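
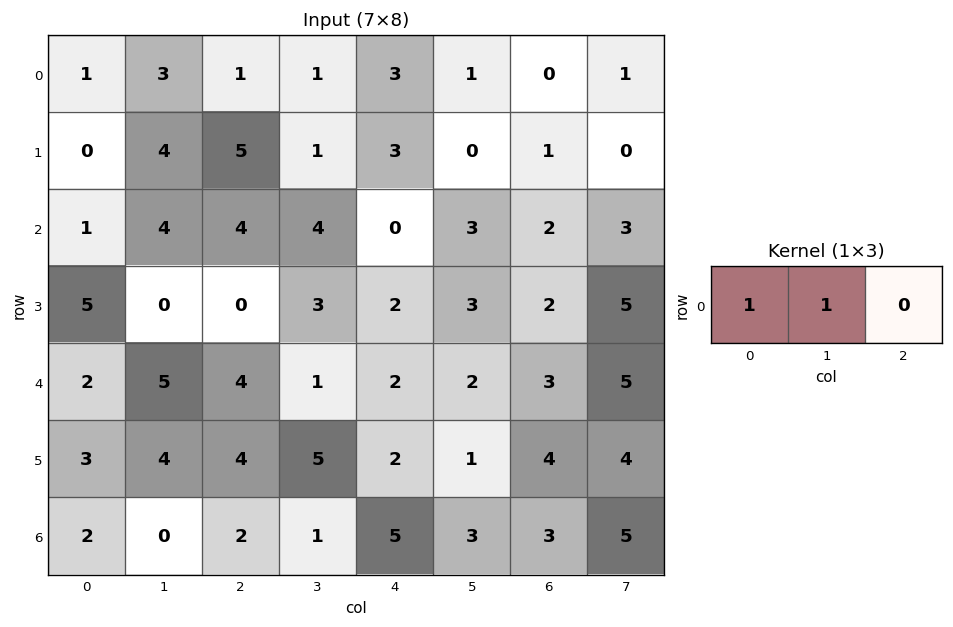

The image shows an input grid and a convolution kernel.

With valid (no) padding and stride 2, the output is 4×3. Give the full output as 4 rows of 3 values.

Output[0,0]: The receptive field on the input at this output position is [1 3 1]. Elementwise product with the kernel and sum: 1·1 + 3·1.
Output[0,1]: The receptive field on the input at this output position is [1 1 3]. Elementwise product with the kernel and sum: 1·1 + 1·1.

4 2 4
5 8 3
7 5 4
2 3 8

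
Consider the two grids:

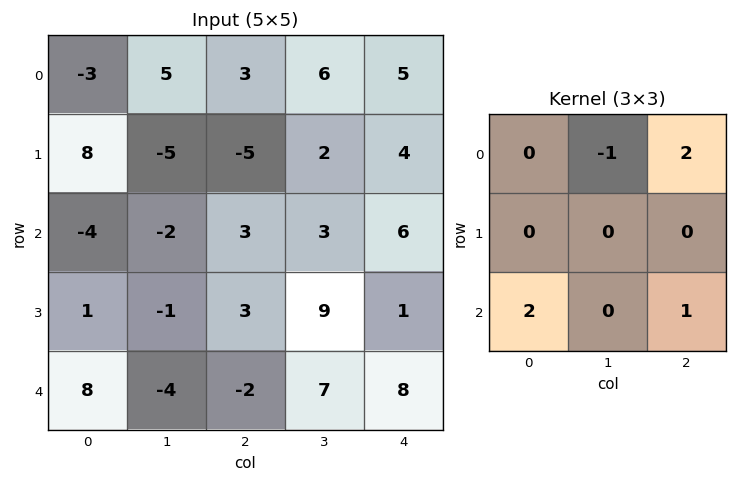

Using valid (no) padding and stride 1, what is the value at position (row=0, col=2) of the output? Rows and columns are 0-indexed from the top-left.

16

The receptive field on the input at this output position is [3 6 5 / -5 2 4 / 3 3 6]. Elementwise product with the kernel and sum: 6·-1 + 5·2 + 3·2 + 6·1.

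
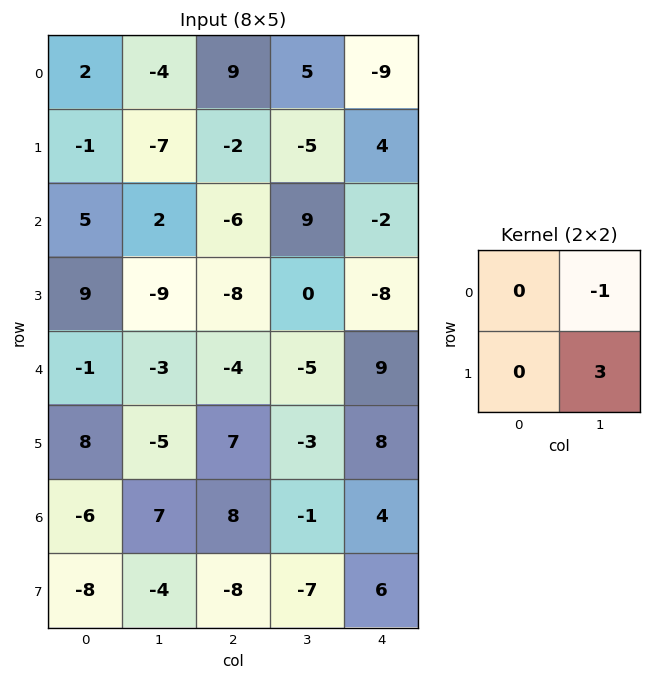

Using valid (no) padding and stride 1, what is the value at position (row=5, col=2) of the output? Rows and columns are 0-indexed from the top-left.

0

The receptive field on the input at this output position is [7 -3 / 8 -1]. Elementwise product with the kernel and sum: -3·-1 + -1·3.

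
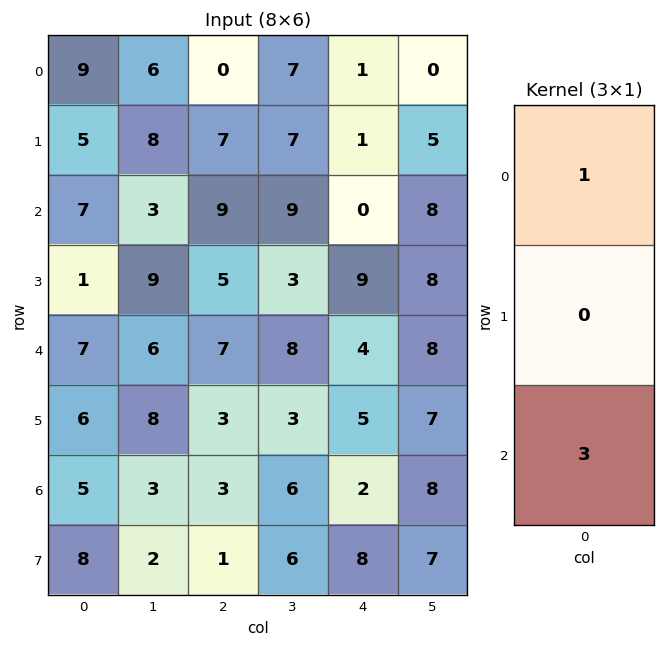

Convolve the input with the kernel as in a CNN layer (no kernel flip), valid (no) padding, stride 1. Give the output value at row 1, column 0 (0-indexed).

8

The receptive field on the input at this output position is [5 / 7 / 1]. Elementwise product with the kernel and sum: 5·1 + 1·3.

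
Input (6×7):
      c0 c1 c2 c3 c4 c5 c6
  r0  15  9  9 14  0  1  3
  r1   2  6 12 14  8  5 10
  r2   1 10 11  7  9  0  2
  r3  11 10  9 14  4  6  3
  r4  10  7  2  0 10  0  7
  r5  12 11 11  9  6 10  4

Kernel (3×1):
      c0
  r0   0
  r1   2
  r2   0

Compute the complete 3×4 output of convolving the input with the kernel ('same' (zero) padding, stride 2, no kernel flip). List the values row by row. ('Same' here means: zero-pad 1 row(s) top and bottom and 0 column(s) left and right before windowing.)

Output[0,0]: The receptive field on the zero-padded input at this output position is [0 / 15 / 2]. Elementwise product with the kernel and sum: 15·2.

30 18 0 6
2 22 18 4
20 4 20 14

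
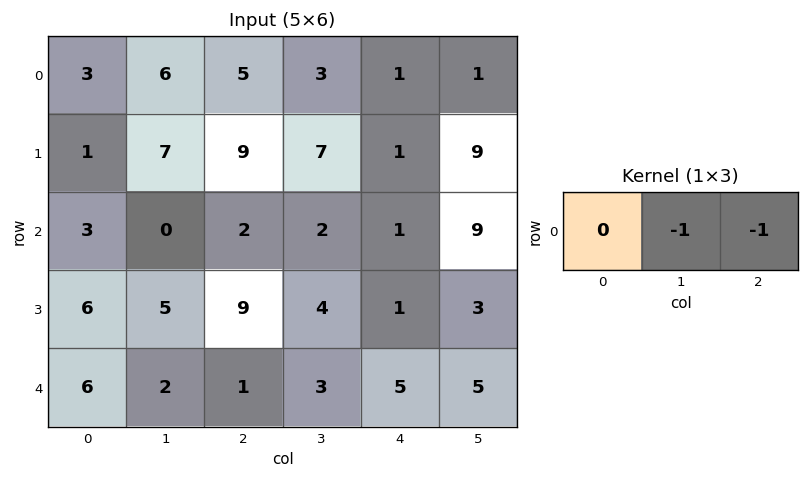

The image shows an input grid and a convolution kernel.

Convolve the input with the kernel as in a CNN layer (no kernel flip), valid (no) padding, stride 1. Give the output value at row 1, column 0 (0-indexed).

-16

The receptive field on the input at this output position is [1 7 9]. Elementwise product with the kernel and sum: 7·-1 + 9·-1.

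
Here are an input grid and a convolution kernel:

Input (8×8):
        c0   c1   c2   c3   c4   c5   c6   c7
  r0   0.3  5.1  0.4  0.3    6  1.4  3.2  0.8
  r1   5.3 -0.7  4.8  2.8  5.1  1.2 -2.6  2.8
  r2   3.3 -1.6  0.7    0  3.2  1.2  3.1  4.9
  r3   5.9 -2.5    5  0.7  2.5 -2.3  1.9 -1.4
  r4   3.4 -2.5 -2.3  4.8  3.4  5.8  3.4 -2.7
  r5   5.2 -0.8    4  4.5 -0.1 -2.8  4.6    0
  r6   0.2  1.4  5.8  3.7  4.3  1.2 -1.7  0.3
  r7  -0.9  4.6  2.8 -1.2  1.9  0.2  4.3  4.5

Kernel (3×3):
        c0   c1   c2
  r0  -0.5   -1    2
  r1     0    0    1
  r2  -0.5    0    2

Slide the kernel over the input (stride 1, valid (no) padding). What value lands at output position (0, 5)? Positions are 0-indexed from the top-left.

The receptive field on the input at this output position is [1.4 3.2 0.8 / 1.2 -2.6 2.8 / 1.2 3.1 4.9]. Elementwise product with the kernel and sum: 1.4·-0.5 + 3.2·-1 + 0.8·2 + 2.8·1 + 1.2·-0.5 + 4.9·2.

9.7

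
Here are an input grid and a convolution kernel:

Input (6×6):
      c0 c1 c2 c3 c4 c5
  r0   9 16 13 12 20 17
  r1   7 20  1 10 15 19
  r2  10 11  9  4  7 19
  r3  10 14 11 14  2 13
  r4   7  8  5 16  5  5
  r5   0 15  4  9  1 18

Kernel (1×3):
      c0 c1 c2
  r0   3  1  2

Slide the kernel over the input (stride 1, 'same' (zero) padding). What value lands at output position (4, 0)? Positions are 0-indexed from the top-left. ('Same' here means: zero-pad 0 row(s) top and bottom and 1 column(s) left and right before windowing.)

23

The receptive field on the zero-padded input at this output position is [0 7 8]. Elementwise product with the kernel and sum: 0·3 + 7·1 + 8·2.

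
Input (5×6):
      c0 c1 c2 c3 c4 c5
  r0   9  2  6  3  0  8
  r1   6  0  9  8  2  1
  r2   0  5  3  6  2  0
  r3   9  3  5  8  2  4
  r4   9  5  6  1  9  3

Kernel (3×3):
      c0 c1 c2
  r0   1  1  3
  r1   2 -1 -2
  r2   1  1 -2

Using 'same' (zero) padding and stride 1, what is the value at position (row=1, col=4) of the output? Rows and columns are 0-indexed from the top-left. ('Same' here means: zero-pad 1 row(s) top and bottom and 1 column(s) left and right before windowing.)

47

The receptive field on the zero-padded input at this output position is [3 0 8 / 8 2 1 / 6 2 0]. Elementwise product with the kernel and sum: 3·1 + 0·1 + 8·3 + 8·2 + 2·-1 + 1·-2 + 6·1 + 2·1 + 0·-2.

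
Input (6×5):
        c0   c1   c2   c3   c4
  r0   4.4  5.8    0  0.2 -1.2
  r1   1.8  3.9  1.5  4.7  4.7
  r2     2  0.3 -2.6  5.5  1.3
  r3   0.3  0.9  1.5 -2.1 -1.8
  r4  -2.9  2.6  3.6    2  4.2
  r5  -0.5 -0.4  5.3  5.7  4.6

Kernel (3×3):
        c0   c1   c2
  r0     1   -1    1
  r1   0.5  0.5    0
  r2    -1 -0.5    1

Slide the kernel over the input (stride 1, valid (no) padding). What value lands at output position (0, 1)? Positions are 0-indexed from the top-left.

15.2

The receptive field on the input at this output position is [5.8 0 0.2 / 3.9 1.5 4.7 / 0.3 -2.6 5.5]. Elementwise product with the kernel and sum: 5.8·1 + 0·-1 + 0.2·1 + 3.9·0.5 + 1.5·0.5 + 0.3·-1 + -2.6·-0.5 + 5.5·1.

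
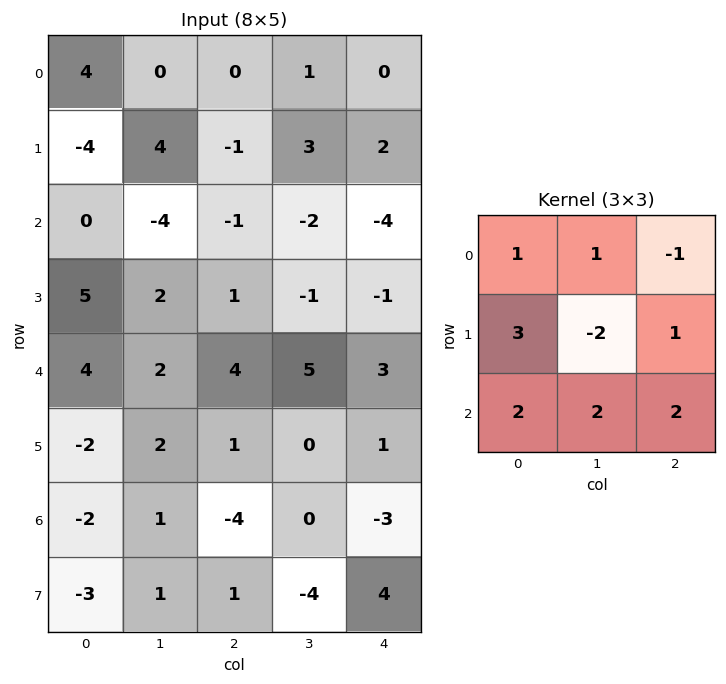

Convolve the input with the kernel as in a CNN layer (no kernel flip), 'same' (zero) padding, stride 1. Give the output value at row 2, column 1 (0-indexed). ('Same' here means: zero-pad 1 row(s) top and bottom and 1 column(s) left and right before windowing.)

The receptive field on the zero-padded input at this output position is [-4 4 -1 / 0 -4 -1 / 5 2 1]. Elementwise product with the kernel and sum: -4·1 + 4·1 + -1·-1 + 0·3 + -4·-2 + -1·1 + 5·2 + 2·2 + 1·2.

24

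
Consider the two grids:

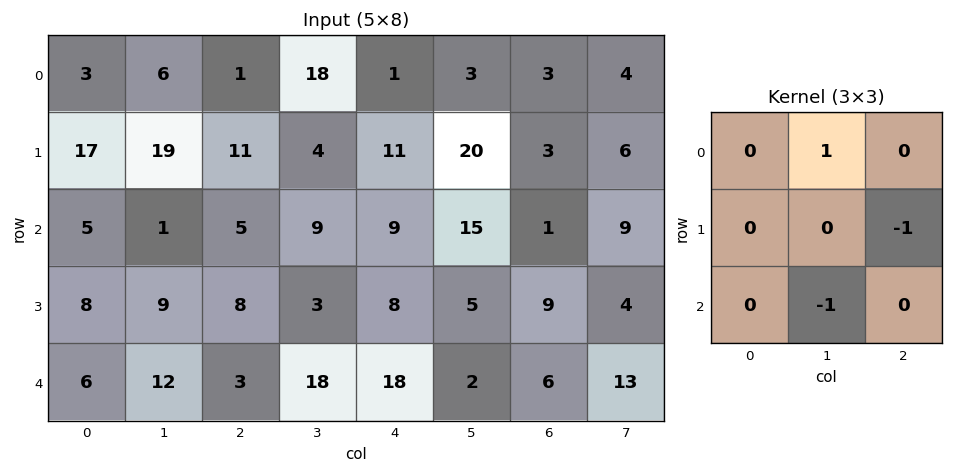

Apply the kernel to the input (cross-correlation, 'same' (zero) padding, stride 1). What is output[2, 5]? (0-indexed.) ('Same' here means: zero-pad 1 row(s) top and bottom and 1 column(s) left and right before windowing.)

14

The receptive field on the zero-padded input at this output position is [11 20 3 / 9 15 1 / 8 5 9]. Elementwise product with the kernel and sum: 20·1 + 1·-1 + 5·-1.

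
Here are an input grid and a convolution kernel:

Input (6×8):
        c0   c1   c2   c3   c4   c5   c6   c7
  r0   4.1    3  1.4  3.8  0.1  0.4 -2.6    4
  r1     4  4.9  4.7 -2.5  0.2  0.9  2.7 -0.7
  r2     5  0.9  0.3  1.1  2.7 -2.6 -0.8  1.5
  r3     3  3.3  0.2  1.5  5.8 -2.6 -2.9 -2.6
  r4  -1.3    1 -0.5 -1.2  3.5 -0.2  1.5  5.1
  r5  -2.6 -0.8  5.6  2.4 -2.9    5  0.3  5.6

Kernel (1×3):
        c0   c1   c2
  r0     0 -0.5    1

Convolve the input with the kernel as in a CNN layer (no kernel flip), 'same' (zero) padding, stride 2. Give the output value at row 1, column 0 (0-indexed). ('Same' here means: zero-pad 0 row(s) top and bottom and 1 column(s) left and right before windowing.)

The receptive field on the zero-padded input at this output position is [0 5 0.9]. Elementwise product with the kernel and sum: 5·-0.5 + 0.9·1.

-1.6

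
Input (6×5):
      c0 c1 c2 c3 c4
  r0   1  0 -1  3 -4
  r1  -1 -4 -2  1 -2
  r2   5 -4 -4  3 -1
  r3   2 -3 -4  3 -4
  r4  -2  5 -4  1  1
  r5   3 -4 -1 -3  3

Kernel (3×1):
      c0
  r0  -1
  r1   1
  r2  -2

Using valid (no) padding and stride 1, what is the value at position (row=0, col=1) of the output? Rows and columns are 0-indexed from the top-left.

4

The receptive field on the input at this output position is [0 / -4 / -4]. Elementwise product with the kernel and sum: 0·-1 + -4·1 + -4·-2.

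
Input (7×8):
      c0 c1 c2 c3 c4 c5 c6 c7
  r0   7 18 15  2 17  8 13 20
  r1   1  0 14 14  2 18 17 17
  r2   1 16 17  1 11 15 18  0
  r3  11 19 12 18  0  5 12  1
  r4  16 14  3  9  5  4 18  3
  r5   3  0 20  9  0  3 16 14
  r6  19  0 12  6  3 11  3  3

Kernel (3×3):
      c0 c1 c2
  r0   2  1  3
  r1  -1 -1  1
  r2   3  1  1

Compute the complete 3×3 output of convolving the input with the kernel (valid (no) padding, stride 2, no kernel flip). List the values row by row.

Output[0,0]: The receptive field on the input at this output position is [7 18 15 / 1 0 14 / 1 16 17]. Elementwise product with the kernel and sum: 7·2 + 18·1 + 15·3 + 1·-1 + 0·-1 + 14·1 + 1·3 + 16·1 + 17·1.
Output[0,1]: The receptive field on the input at this output position is [15 2 17 / 14 14 2 / 17 1 11]. Elementwise product with the kernel and sum: 15·2 + 2·1 + 17·3 + 14·-1 + 14·-1 + 2·1 + 17·3 + 1·1 + 11·1.

126 120 144
116 61 135
141 46 104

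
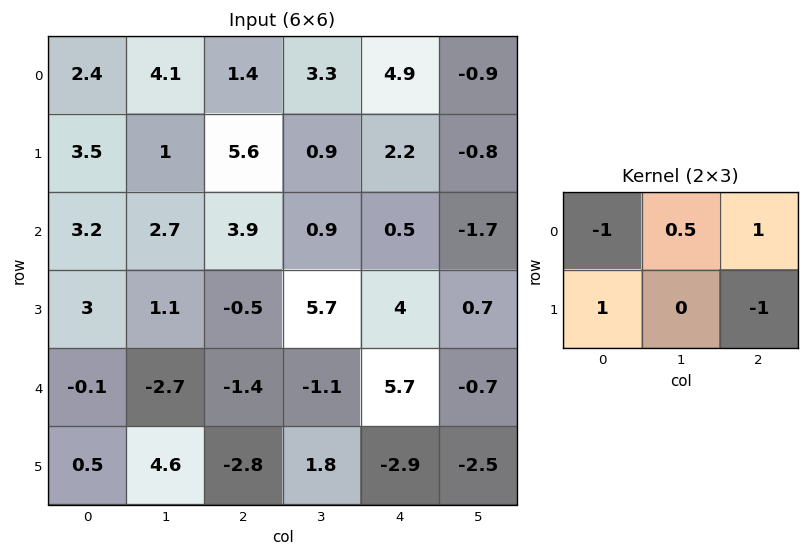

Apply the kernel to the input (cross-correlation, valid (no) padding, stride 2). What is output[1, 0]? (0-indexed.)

5.55

The receptive field on the input at this output position is [3.2 2.7 3.9 / 3 1.1 -0.5]. Elementwise product with the kernel and sum: 3.2·-1 + 2.7·0.5 + 3.9·1 + 3·1 + -0.5·-1.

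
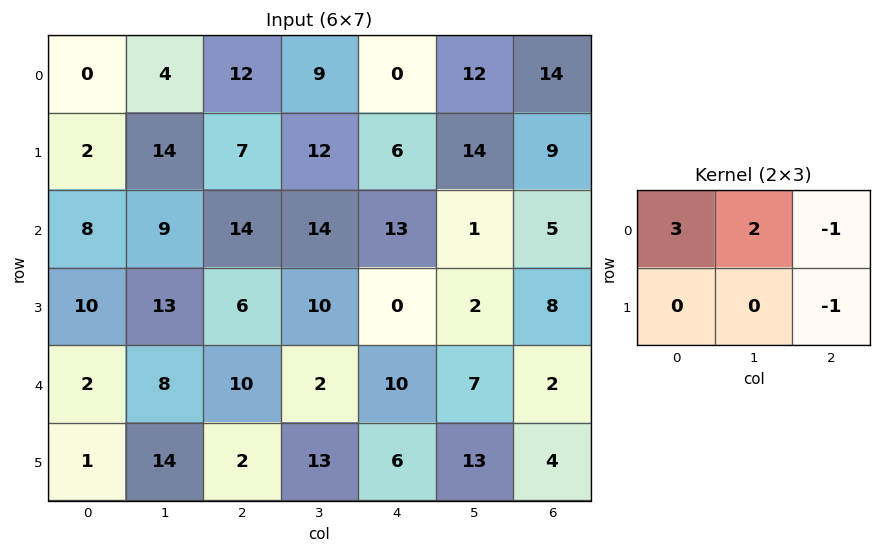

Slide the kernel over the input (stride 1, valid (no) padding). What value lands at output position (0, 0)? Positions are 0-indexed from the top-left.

-11

The receptive field on the input at this output position is [0 4 12 / 2 14 7]. Elementwise product with the kernel and sum: 0·3 + 4·2 + 12·-1 + 7·-1.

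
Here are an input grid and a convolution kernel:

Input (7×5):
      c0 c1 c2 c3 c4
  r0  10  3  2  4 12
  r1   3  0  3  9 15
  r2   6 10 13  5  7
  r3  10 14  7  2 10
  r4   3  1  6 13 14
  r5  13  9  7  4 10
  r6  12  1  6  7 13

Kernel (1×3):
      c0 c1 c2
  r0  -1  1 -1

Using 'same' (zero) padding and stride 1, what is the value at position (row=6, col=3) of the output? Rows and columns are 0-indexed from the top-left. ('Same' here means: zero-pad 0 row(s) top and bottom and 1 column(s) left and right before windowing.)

The receptive field on the zero-padded input at this output position is [6 7 13]. Elementwise product with the kernel and sum: 6·-1 + 7·1 + 13·-1.

-12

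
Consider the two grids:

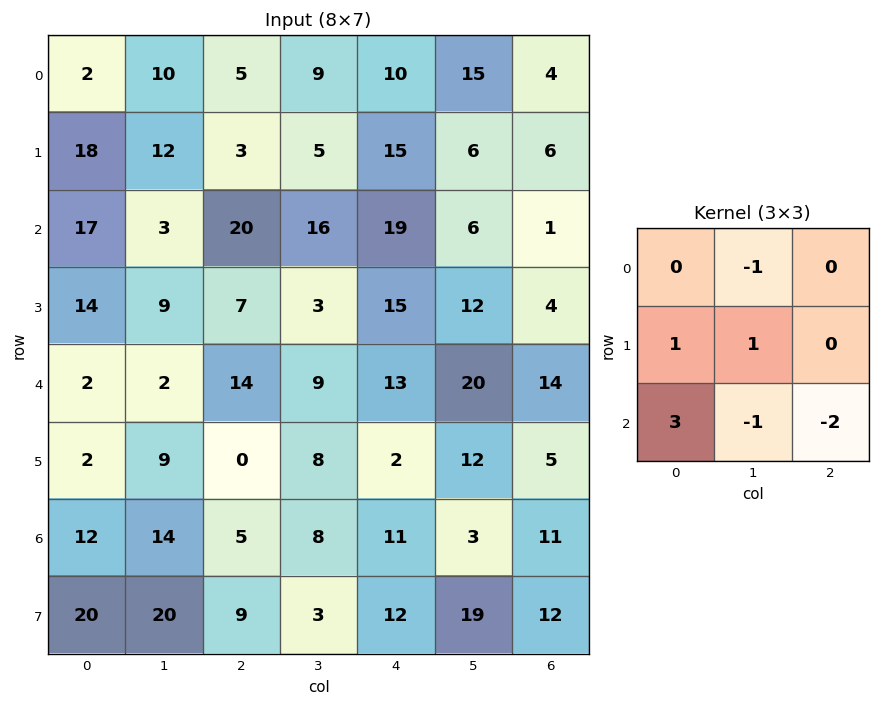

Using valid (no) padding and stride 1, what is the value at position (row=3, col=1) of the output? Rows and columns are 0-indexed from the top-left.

The receptive field on the input at this output position is [9 7 3 / 2 14 9 / 9 0 8]. Elementwise product with the kernel and sum: 7·-1 + 2·1 + 14·1 + 9·3 + 0·-1 + 8·-2.

20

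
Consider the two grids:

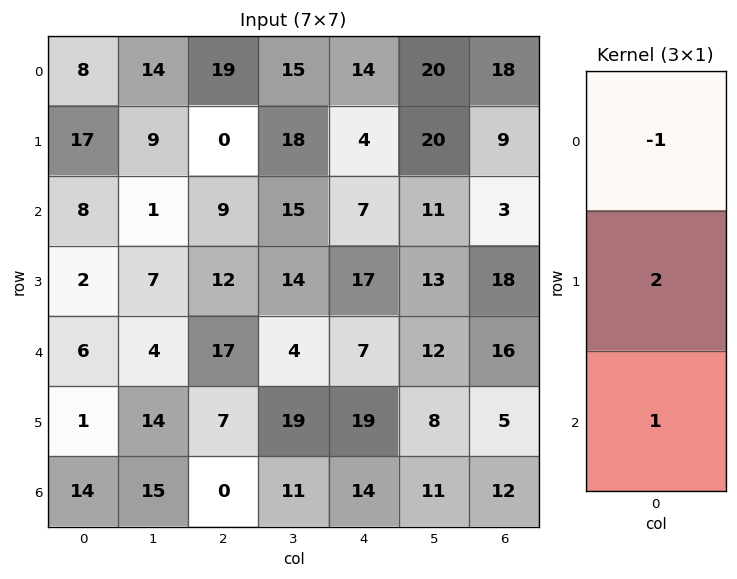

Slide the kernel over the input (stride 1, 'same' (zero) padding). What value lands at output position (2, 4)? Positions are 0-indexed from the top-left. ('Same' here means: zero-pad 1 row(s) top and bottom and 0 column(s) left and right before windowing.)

27

The receptive field on the zero-padded input at this output position is [4 / 7 / 17]. Elementwise product with the kernel and sum: 4·-1 + 7·2 + 17·1.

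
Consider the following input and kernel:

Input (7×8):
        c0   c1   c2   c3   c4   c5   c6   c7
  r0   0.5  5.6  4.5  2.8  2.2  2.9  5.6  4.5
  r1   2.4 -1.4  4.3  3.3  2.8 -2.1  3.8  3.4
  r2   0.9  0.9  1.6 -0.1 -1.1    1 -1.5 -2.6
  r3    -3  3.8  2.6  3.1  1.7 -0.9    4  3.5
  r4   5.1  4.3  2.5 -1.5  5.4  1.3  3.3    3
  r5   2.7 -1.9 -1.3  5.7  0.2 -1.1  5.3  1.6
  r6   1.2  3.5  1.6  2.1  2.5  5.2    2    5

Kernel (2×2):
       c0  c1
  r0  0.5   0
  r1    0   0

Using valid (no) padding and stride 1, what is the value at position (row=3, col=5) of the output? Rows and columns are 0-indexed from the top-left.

-0.45

The receptive field on the input at this output position is [-0.9 4 / 1.3 3.3]. Elementwise product with the kernel and sum: -0.9·0.5.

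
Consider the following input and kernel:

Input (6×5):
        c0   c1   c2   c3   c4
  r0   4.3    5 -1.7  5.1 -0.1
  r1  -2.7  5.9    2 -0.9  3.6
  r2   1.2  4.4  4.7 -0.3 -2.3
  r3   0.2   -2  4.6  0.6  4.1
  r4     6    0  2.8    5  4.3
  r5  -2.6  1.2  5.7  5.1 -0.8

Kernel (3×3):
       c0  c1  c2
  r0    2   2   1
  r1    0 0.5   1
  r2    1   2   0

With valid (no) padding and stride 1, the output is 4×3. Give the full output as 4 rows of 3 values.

Output[0,0]: The receptive field on the input at this output position is [4.3 5 -1.7 / -2.7 5.9 2 / 1.2 4.4 4.7]. Elementwise product with the kernel and sum: 4.3·2 + 5·2 + -1.7·1 + 5.9·0.5 + 2·1 + 1.2·1 + 4.4·2.

31.85 25.6 13.95
11.5 24.15 9.15
25.5 26.4 23.7
3.6 24.8 37.2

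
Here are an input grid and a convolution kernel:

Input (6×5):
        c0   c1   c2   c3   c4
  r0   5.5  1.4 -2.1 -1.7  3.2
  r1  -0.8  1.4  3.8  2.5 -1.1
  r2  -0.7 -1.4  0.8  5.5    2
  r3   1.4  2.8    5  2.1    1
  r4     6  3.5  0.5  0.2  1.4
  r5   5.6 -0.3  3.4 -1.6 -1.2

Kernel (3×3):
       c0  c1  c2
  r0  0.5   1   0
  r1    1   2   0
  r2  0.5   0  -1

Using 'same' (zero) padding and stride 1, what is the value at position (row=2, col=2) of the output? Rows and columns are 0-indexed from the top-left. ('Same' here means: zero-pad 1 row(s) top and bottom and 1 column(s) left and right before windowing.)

The receptive field on the zero-padded input at this output position is [1.4 3.8 2.5 / -1.4 0.8 5.5 / 2.8 5 2.1]. Elementwise product with the kernel and sum: 1.4·0.5 + 3.8·1 + -1.4·1 + 0.8·2 + 2.8·0.5 + 2.1·-1.

4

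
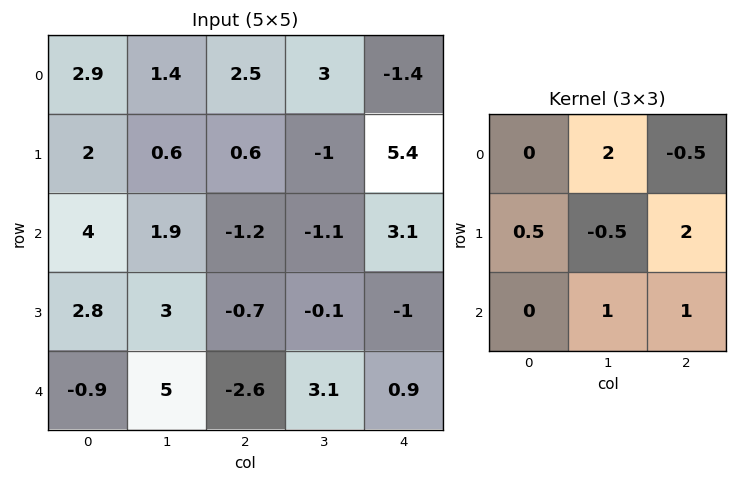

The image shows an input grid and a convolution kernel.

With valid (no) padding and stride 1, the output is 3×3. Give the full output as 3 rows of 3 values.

4.15 -0.8 20.3
1.85 0.25 0.35
5.3 0.3 -2.05

Output[0,0]: The receptive field on the input at this output position is [2.9 1.4 2.5 / 2 0.6 0.6 / 4 1.9 -1.2]. Elementwise product with the kernel and sum: 1.4·2 + 2.5·-0.5 + 2·0.5 + 0.6·-0.5 + 0.6·2 + 1.9·1 + -1.2·1.
Output[0,1]: The receptive field on the input at this output position is [1.4 2.5 3 / 0.6 0.6 -1 / 1.9 -1.2 -1.1]. Elementwise product with the kernel and sum: 2.5·2 + 3·-0.5 + 0.6·0.5 + 0.6·-0.5 + -1·2 + -1.2·1 + -1.1·1.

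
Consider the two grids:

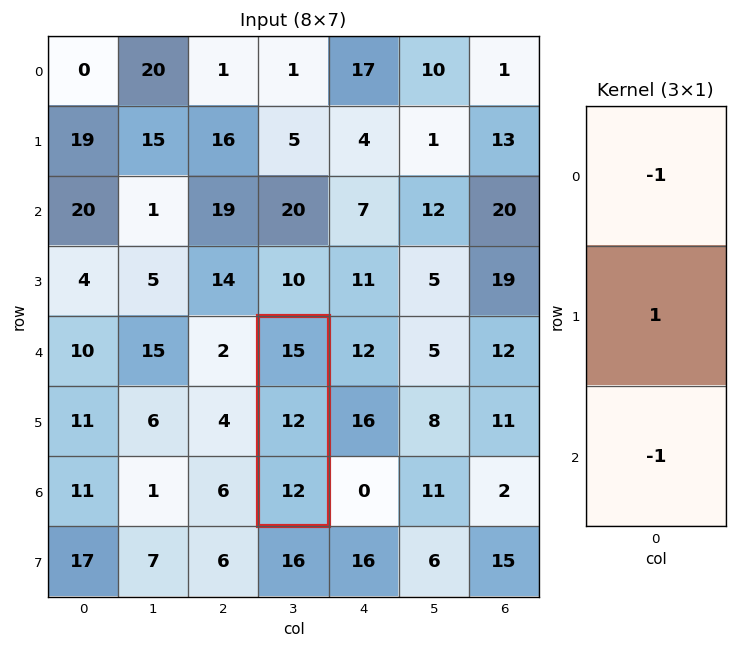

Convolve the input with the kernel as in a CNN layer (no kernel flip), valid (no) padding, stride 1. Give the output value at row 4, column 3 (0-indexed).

The receptive field on the input at this output position is [15 / 12 / 12]. Elementwise product with the kernel and sum: 15·-1 + 12·1 + 12·-1.

-15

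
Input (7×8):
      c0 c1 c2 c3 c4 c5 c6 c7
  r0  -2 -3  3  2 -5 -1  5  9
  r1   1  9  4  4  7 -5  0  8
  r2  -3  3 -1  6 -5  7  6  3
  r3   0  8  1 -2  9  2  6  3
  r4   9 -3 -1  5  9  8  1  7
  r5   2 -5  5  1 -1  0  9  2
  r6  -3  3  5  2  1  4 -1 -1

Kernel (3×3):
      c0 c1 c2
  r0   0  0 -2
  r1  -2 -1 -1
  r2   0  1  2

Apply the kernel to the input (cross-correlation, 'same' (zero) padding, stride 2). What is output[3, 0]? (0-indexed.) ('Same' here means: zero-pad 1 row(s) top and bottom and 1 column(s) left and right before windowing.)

The receptive field on the zero-padded input at this output position is [0 2 -5 / 0 -3 3 / 0 0 0]. Elementwise product with the kernel and sum: -5·-2 + 0·-2 + -3·-1 + 3·-1 + 0·1 + 0·2.

10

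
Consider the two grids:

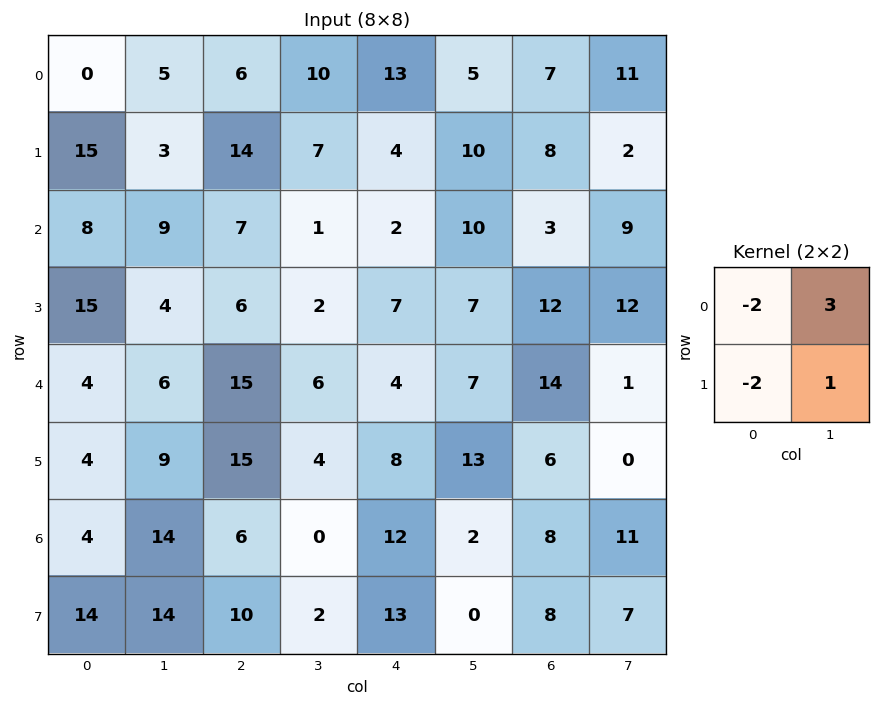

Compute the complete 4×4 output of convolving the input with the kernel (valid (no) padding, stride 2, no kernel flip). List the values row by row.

Output[0,0]: The receptive field on the input at this output position is [0 5 / 15 3]. Elementwise product with the kernel and sum: 0·-2 + 5·3 + 15·-2 + 3·1.
Output[0,1]: The receptive field on the input at this output position is [6 10 / 14 7]. Elementwise product with the kernel and sum: 6·-2 + 10·3 + 14·-2 + 7·1.

-12 -3 -9 5
-15 -21 19 9
11 -38 10 -37
20 -30 -44 8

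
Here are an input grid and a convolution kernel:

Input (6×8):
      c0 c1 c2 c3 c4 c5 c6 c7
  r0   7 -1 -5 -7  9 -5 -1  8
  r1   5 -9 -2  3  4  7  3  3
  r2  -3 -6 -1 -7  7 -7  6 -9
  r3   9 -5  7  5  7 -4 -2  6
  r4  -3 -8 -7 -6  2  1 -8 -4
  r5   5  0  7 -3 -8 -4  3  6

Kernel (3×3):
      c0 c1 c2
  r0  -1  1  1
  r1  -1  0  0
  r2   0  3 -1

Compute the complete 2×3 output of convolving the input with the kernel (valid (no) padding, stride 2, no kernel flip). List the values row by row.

Output[0,0]: The receptive field on the input at this output position is [7 -1 -5 / 5 -9 -2 / -3 -6 -1]. Elementwise product with the kernel and sum: 7·-1 + -1·1 + -5·1 + 5·-1 + -6·3 + -1·-1.

-35 -19 -46
-30 -26 -4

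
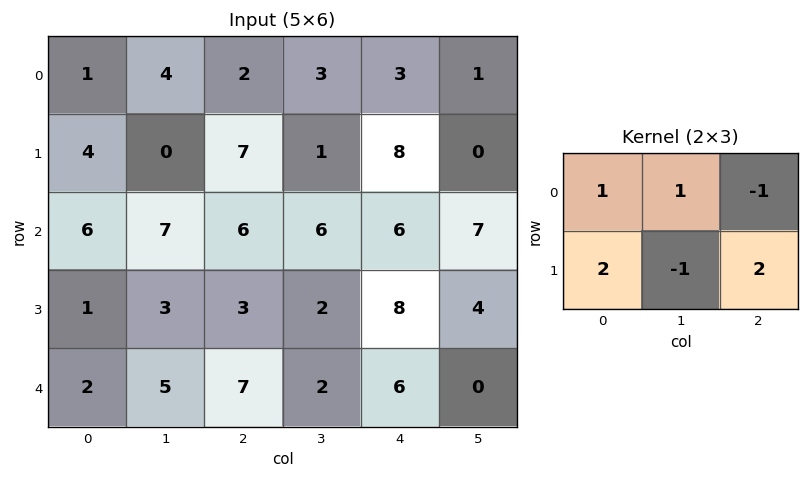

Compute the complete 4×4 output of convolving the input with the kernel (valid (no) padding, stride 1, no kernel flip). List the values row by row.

25 -2 31 -1
14 26 18 29
12 14 26 9
14 11 21 4

Output[0,0]: The receptive field on the input at this output position is [1 4 2 / 4 0 7]. Elementwise product with the kernel and sum: 1·1 + 4·1 + 2·-1 + 4·2 + 0·-1 + 7·2.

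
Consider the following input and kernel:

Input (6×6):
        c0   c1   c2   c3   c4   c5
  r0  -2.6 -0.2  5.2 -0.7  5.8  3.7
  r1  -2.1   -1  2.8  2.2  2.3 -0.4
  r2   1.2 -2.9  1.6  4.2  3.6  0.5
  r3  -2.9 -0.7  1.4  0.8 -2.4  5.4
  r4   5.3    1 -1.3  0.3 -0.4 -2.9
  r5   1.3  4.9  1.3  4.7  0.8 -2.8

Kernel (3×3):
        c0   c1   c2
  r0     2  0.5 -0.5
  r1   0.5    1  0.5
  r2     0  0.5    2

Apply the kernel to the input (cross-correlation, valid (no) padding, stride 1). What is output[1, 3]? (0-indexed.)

21.3

The receptive field on the input at this output position is [2.2 2.3 -0.4 / 4.2 3.6 0.5 / 0.8 -2.4 5.4]. Elementwise product with the kernel and sum: 2.2·2 + 2.3·0.5 + -0.4·-0.5 + 4.2·0.5 + 3.6·1 + 0.5·0.5 + -2.4·0.5 + 5.4·2.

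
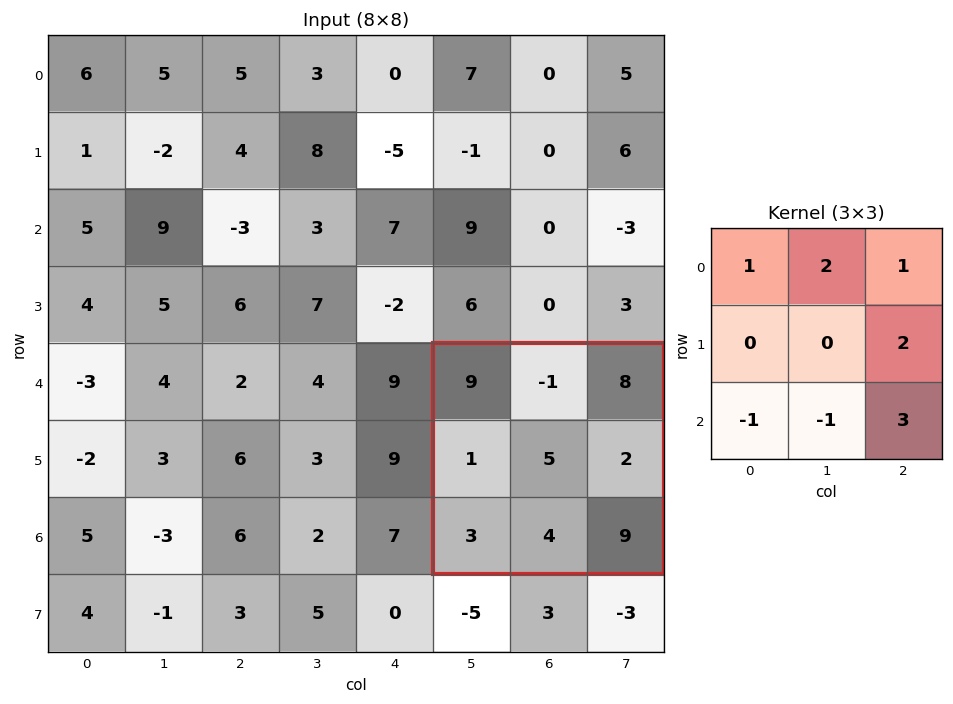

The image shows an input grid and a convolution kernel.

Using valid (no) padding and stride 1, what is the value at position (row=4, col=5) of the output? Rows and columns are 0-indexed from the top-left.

The receptive field on the input at this output position is [9 -1 8 / 1 5 2 / 3 4 9]. Elementwise product with the kernel and sum: 9·1 + -1·2 + 8·1 + 2·2 + 3·-1 + 4·-1 + 9·3.

39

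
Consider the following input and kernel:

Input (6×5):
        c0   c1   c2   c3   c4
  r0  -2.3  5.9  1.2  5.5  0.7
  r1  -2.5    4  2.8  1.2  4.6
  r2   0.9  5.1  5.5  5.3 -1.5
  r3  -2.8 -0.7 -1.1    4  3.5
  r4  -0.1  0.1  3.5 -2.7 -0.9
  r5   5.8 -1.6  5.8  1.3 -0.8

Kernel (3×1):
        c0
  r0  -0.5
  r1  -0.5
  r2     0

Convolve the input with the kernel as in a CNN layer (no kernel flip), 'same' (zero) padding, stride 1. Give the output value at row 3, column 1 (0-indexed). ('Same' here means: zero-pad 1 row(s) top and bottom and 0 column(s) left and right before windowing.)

-2.2

The receptive field on the zero-padded input at this output position is [5.1 / -0.7 / 0.1]. Elementwise product with the kernel and sum: 5.1·-0.5 + -0.7·-0.5.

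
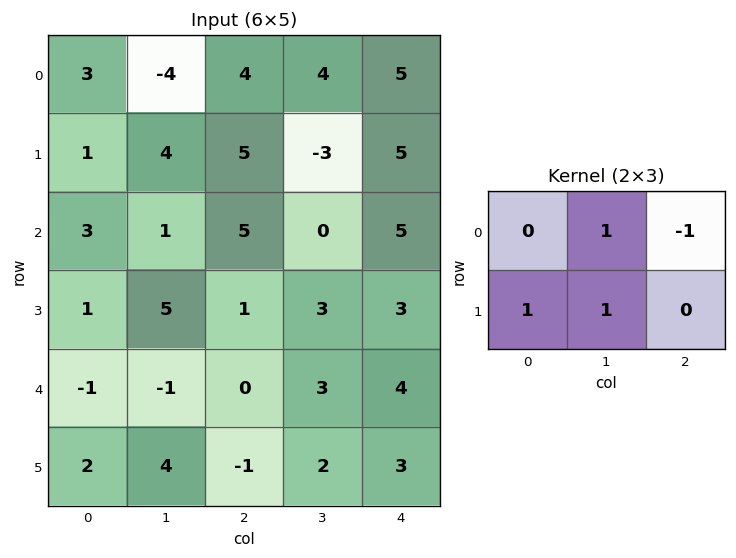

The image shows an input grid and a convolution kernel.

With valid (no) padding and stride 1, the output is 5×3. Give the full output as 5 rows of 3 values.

-3 9 1
3 14 -3
2 11 -1
2 -3 3
5 0 0

Output[0,0]: The receptive field on the input at this output position is [3 -4 4 / 1 4 5]. Elementwise product with the kernel and sum: -4·1 + 4·-1 + 1·1 + 4·1.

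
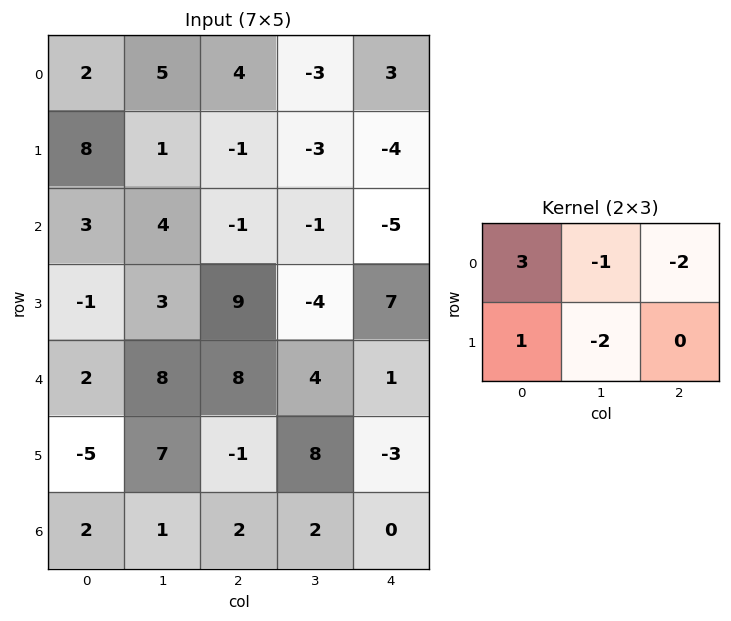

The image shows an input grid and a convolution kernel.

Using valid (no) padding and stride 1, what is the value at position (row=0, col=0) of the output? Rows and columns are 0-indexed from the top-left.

The receptive field on the input at this output position is [2 5 4 / 8 1 -1]. Elementwise product with the kernel and sum: 2·3 + 5·-1 + 4·-2 + 8·1 + 1·-2.

-1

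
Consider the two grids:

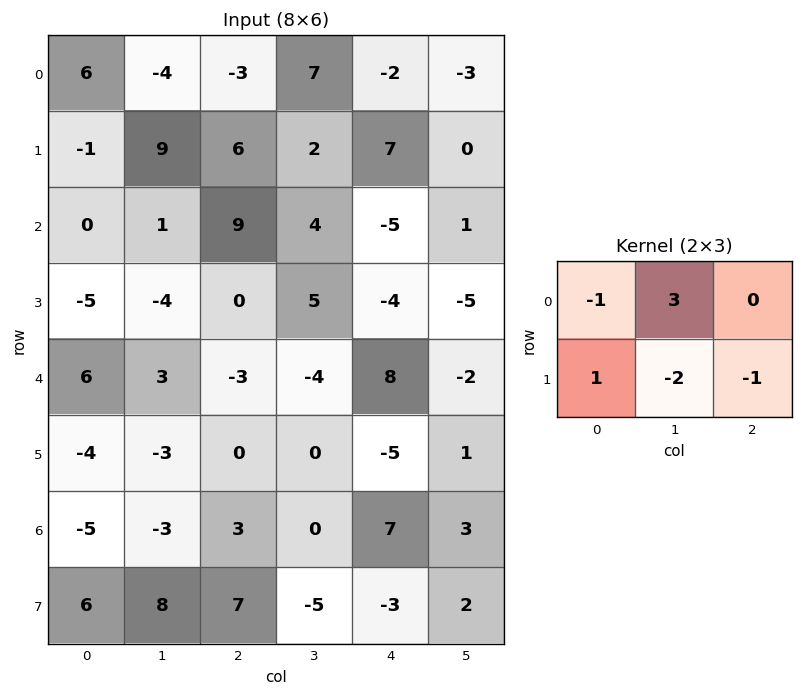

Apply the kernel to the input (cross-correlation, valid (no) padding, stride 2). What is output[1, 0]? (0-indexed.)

6

The receptive field on the input at this output position is [0 1 9 / -5 -4 0]. Elementwise product with the kernel and sum: 0·-1 + 1·3 + -5·1 + -4·-2 + 0·-1.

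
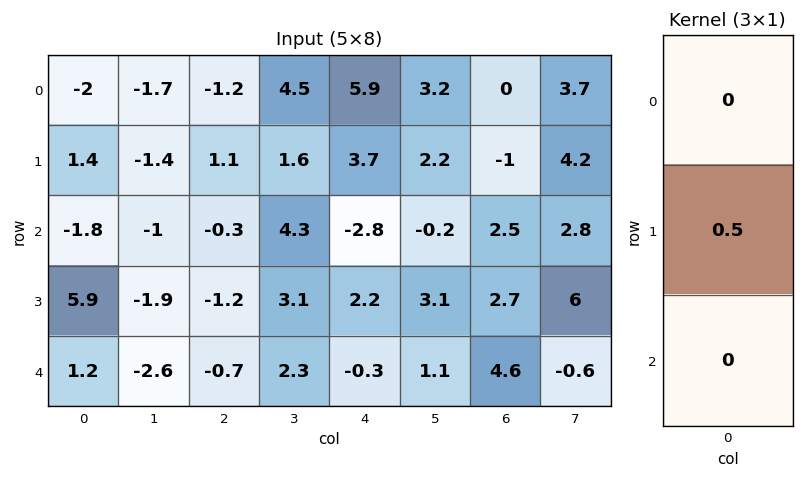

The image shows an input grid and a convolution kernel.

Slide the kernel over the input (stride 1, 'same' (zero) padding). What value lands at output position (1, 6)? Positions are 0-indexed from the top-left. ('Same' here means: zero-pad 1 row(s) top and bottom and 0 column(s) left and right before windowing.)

The receptive field on the zero-padded input at this output position is [0 / -1 / 2.5]. Elementwise product with the kernel and sum: -1·0.5.

-0.5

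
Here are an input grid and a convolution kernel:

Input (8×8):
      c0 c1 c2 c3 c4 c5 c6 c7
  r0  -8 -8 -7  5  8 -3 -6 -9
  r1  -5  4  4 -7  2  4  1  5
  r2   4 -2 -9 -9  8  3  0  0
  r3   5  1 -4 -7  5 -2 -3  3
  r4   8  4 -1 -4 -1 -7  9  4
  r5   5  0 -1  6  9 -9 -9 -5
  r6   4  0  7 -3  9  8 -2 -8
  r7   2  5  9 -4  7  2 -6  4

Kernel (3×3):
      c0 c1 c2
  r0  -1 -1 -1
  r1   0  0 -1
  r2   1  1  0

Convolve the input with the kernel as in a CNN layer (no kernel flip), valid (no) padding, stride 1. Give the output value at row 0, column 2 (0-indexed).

The receptive field on the input at this output position is [-7 5 8 / 4 -7 2 / -9 -9 8]. Elementwise product with the kernel and sum: -7·-1 + 5·-1 + 8·-1 + 2·-1 + -9·1 + -9·1.

-26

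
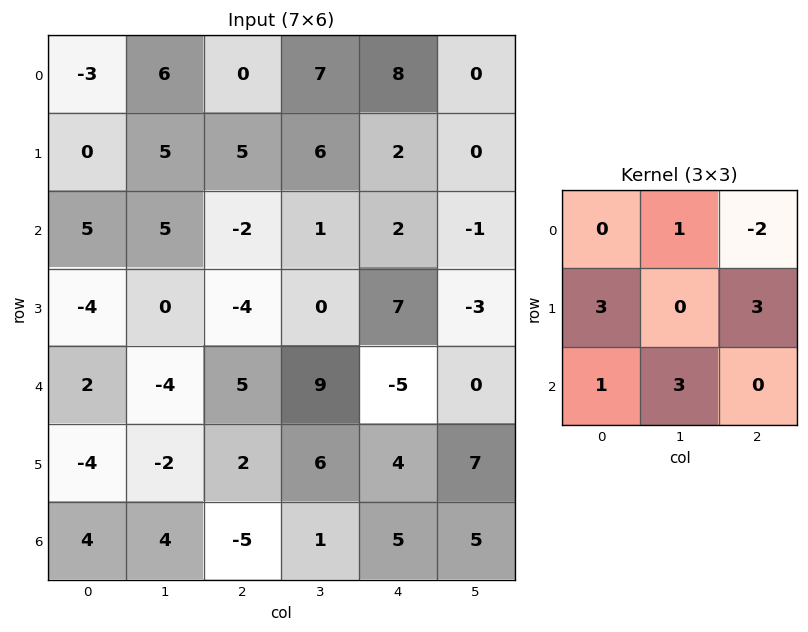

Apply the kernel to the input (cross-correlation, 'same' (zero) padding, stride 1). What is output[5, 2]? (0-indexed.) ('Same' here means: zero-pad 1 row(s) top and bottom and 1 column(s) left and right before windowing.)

The receptive field on the zero-padded input at this output position is [-4 5 9 / -2 2 6 / 4 -5 1]. Elementwise product with the kernel and sum: 5·1 + 9·-2 + -2·3 + 6·3 + 4·1 + -5·3.

-12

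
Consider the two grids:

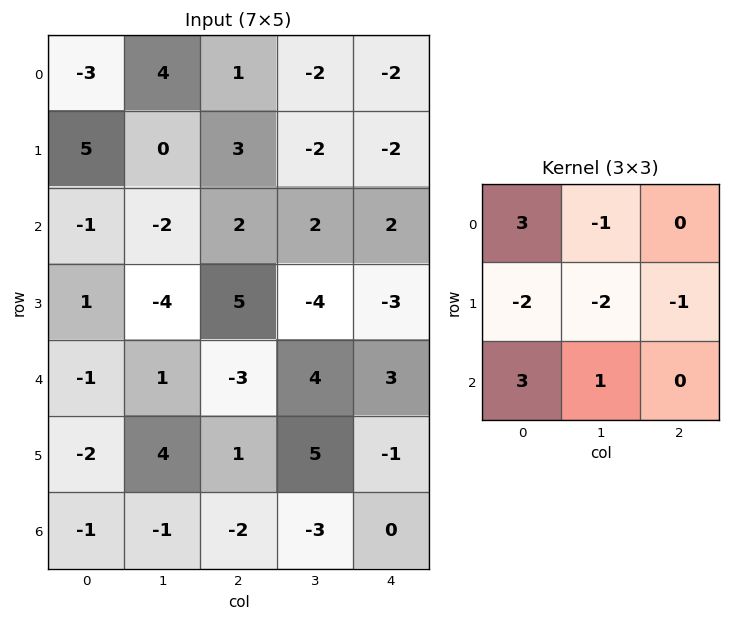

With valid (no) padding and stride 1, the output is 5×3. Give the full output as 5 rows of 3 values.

-31 3 13
18 -12 12
-2 -6 0
8 -4 22
-13 -14 -33

Output[0,0]: The receptive field on the input at this output position is [-3 4 1 / 5 0 3 / -1 -2 2]. Elementwise product with the kernel and sum: -3·3 + 4·-1 + 5·-2 + 0·-2 + 3·-1 + -1·3 + -2·1.
Output[0,1]: The receptive field on the input at this output position is [4 1 -2 / 0 3 -2 / -2 2 2]. Elementwise product with the kernel and sum: 4·3 + 1·-1 + 0·-2 + 3·-2 + -2·-1 + -2·3 + 2·1.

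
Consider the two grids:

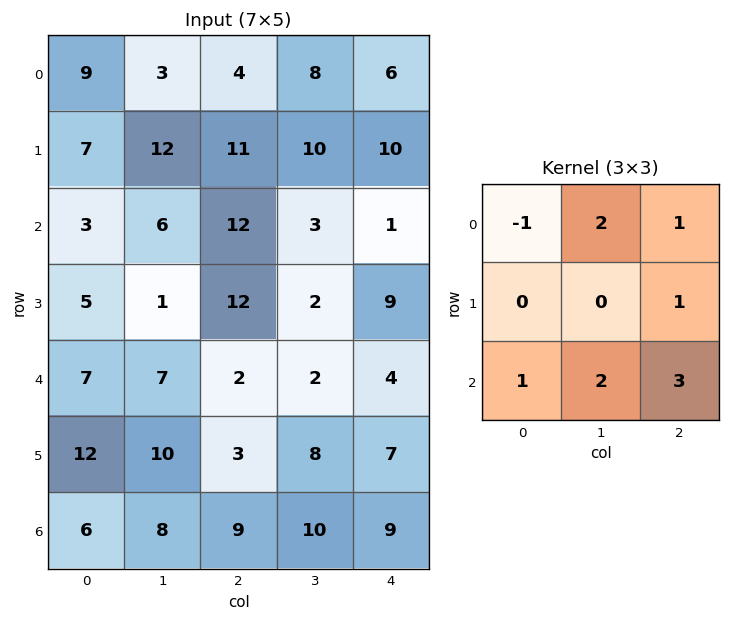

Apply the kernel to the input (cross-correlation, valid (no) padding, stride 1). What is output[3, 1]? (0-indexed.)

67

The receptive field on the input at this output position is [1 12 2 / 7 2 2 / 10 3 8]. Elementwise product with the kernel and sum: 1·-1 + 12·2 + 2·1 + 2·1 + 10·1 + 3·2 + 8·3.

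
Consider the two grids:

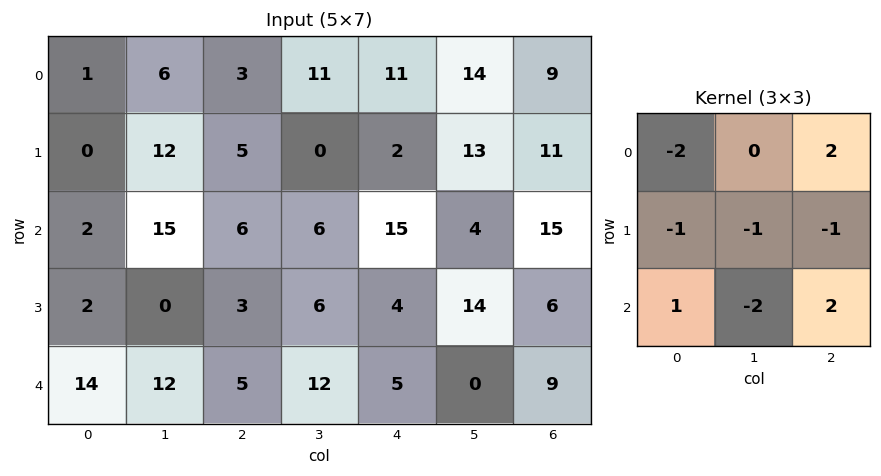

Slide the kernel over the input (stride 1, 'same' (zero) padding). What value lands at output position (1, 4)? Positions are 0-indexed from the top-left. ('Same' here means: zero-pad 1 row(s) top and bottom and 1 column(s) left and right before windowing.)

-25

The receptive field on the zero-padded input at this output position is [11 11 14 / 0 2 13 / 6 15 4]. Elementwise product with the kernel and sum: 11·-2 + 14·2 + 0·-1 + 2·-1 + 13·-1 + 6·1 + 15·-2 + 4·2.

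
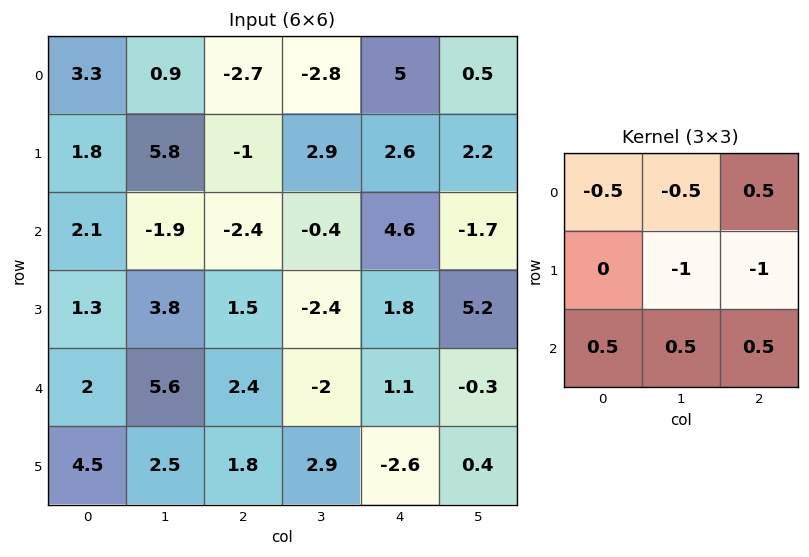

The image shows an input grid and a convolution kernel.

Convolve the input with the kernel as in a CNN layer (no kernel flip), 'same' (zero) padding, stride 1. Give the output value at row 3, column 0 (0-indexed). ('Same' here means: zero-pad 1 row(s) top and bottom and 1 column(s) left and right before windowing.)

-3.3

The receptive field on the zero-padded input at this output position is [0 2.1 -1.9 / 0 1.3 3.8 / 0 2 5.6]. Elementwise product with the kernel and sum: 0·-0.5 + 2.1·-0.5 + -1.9·0.5 + 1.3·-1 + 3.8·-1 + 0·0.5 + 2·0.5 + 5.6·0.5.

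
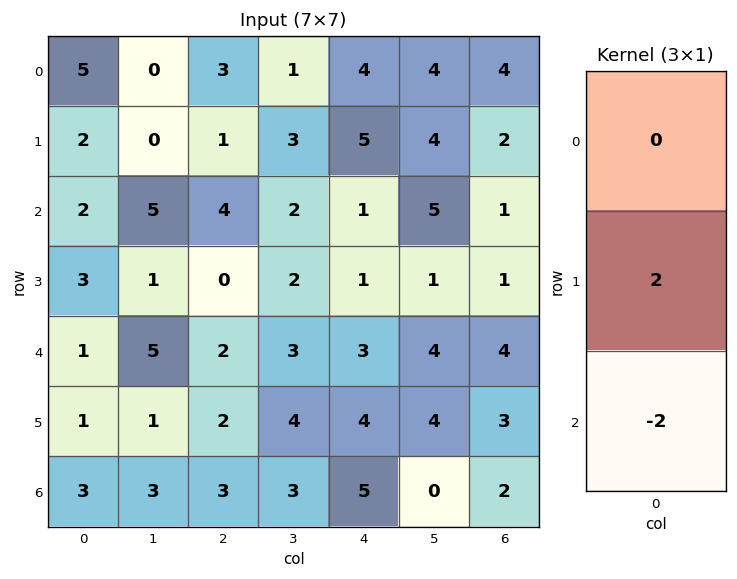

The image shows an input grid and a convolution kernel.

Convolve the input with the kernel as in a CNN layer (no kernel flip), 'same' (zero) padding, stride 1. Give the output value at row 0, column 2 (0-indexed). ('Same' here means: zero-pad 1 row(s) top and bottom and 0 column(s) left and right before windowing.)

The receptive field on the zero-padded input at this output position is [0 / 3 / 1]. Elementwise product with the kernel and sum: 3·2 + 1·-2.

4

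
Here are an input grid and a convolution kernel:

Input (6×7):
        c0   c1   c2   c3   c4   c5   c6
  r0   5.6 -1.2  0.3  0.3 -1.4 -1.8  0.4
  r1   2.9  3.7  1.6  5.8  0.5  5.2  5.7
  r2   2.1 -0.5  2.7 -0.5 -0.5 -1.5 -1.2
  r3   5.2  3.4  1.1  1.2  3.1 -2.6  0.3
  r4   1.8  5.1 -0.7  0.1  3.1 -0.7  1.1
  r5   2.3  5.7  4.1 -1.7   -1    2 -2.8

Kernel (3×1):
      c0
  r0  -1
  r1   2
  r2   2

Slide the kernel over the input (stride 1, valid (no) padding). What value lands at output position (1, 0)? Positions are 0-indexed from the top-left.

11.7

The receptive field on the input at this output position is [2.9 / 2.1 / 5.2]. Elementwise product with the kernel and sum: 2.9·-1 + 2.1·2 + 5.2·2.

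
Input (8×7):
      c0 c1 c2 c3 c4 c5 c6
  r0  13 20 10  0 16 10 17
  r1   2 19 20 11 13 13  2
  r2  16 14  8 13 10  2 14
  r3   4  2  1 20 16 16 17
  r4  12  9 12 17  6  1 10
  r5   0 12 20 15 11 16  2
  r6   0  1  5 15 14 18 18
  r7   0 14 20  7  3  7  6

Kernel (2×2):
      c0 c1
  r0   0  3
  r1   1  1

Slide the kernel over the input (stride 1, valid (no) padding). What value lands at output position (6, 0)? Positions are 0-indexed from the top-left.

The receptive field on the input at this output position is [0 1 / 0 14]. Elementwise product with the kernel and sum: 1·3 + 0·1 + 14·1.

17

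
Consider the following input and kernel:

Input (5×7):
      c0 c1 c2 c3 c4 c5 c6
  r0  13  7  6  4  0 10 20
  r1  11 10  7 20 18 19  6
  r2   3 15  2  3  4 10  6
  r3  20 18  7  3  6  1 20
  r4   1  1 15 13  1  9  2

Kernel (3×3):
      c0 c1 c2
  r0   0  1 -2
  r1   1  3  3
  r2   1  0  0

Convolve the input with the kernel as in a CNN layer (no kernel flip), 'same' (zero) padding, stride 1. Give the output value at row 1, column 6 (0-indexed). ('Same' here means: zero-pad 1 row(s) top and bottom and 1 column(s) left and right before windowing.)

The receptive field on the zero-padded input at this output position is [10 20 0 / 19 6 0 / 10 6 0]. Elementwise product with the kernel and sum: 20·1 + 0·-2 + 19·1 + 6·3 + 0·3 + 10·1.

67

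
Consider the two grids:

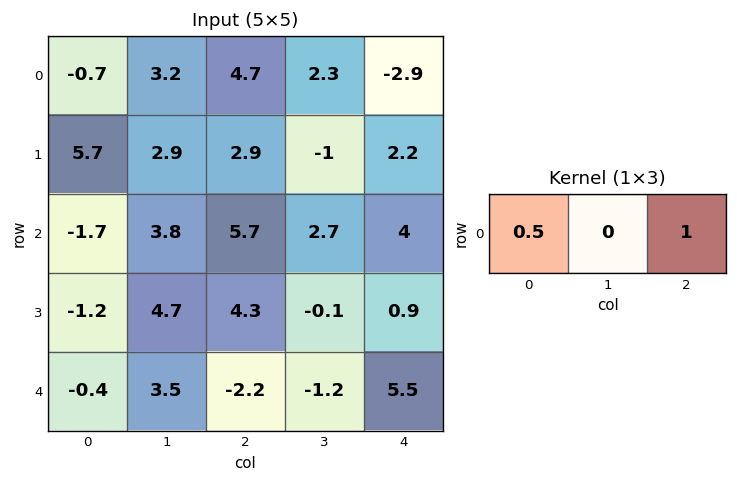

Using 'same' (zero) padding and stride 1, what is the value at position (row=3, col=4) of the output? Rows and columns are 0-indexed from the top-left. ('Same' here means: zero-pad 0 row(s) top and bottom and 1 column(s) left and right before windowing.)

-0.05

The receptive field on the zero-padded input at this output position is [-0.1 0.9 0]. Elementwise product with the kernel and sum: -0.1·0.5 + 0·1.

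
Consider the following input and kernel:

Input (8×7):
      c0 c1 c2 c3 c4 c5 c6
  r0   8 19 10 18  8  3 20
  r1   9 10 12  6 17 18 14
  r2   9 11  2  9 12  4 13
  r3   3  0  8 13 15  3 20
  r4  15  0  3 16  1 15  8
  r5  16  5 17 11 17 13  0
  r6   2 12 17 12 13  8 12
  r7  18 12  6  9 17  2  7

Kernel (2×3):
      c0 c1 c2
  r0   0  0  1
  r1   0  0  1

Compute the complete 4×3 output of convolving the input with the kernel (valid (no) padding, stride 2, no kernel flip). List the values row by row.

22 25 34
10 27 33
20 18 8
23 30 19

Output[0,0]: The receptive field on the input at this output position is [8 19 10 / 9 10 12]. Elementwise product with the kernel and sum: 10·1 + 12·1.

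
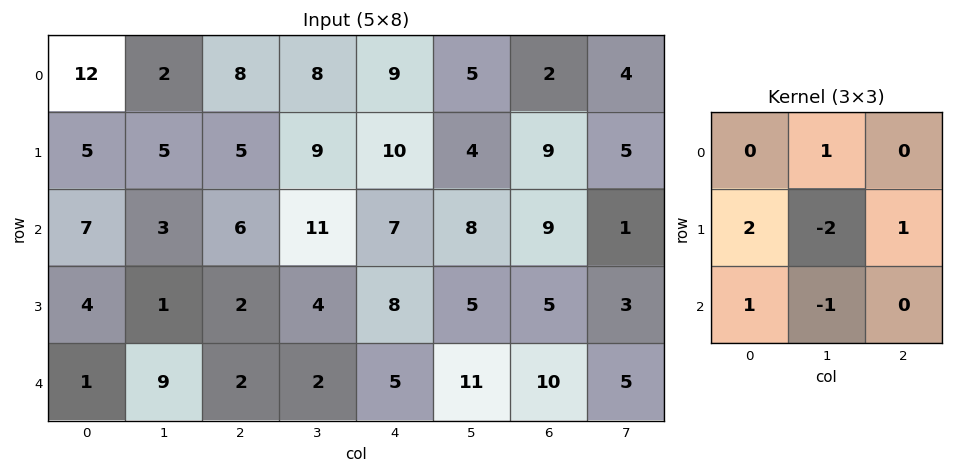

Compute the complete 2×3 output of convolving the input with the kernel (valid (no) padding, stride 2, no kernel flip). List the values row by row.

11 5 25
3 15 13

Output[0,0]: The receptive field on the input at this output position is [12 2 8 / 5 5 5 / 7 3 6]. Elementwise product with the kernel and sum: 2·1 + 5·2 + 5·-2 + 5·1 + 7·1 + 3·-1.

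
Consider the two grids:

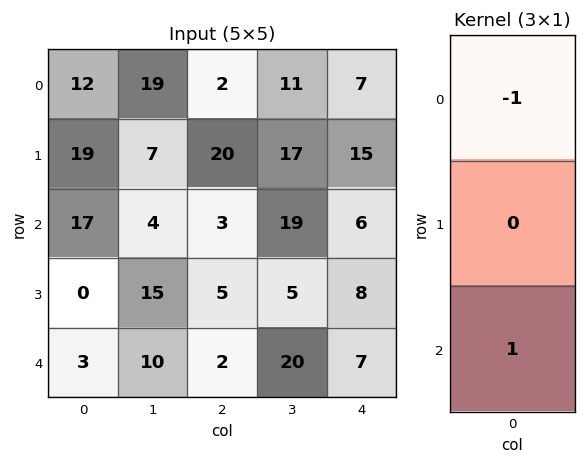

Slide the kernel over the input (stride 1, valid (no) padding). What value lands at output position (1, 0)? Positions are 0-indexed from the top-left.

The receptive field on the input at this output position is [19 / 17 / 0]. Elementwise product with the kernel and sum: 19·-1 + 0·1.

-19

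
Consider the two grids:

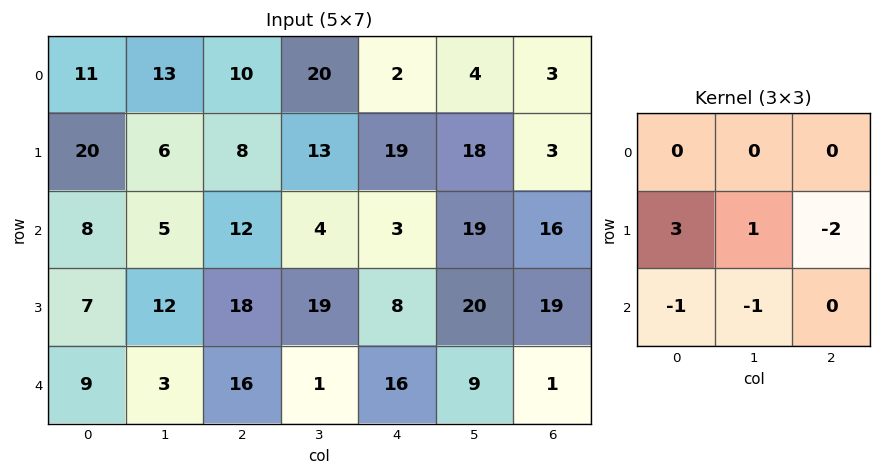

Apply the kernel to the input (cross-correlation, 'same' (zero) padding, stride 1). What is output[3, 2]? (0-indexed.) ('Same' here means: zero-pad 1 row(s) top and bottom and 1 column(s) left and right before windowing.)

-3

The receptive field on the zero-padded input at this output position is [5 12 4 / 12 18 19 / 3 16 1]. Elementwise product with the kernel and sum: 12·3 + 18·1 + 19·-2 + 3·-1 + 16·-1.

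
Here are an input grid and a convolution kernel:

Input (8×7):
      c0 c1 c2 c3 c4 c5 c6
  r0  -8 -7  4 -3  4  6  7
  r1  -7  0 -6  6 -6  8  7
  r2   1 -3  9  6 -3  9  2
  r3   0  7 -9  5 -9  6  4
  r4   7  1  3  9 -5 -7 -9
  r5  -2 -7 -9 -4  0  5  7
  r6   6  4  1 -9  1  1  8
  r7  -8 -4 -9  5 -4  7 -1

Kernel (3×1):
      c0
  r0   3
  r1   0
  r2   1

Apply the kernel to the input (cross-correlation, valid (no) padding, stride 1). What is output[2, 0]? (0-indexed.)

The receptive field on the input at this output position is [1 / 0 / 7]. Elementwise product with the kernel and sum: 1·3 + 7·1.

10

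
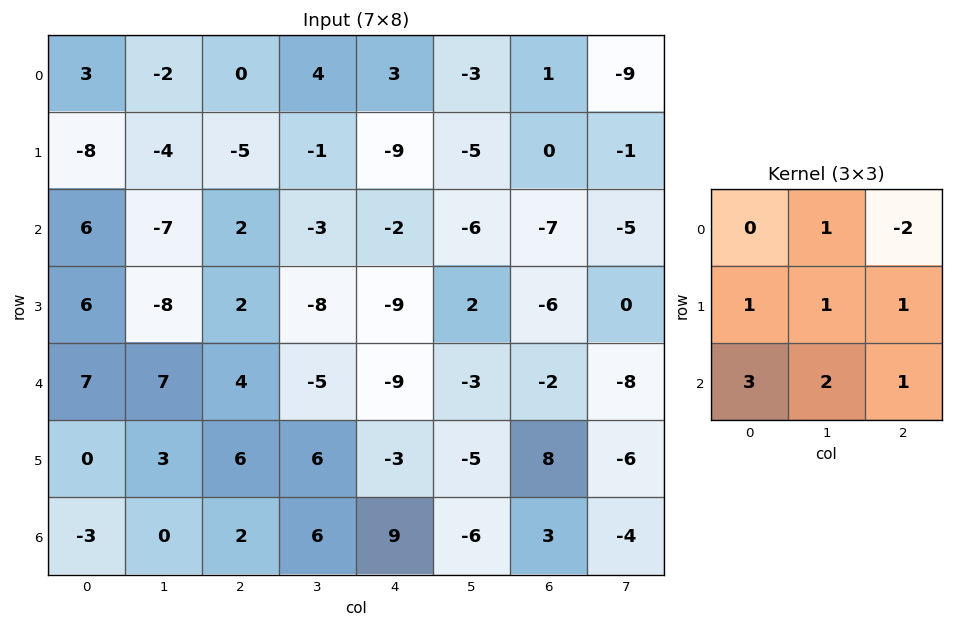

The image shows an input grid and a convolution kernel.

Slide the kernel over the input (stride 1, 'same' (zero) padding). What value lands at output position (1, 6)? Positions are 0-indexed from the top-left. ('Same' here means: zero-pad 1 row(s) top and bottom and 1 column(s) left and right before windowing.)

-24

The receptive field on the zero-padded input at this output position is [-3 1 -9 / -5 0 -1 / -6 -7 -5]. Elementwise product with the kernel and sum: 1·1 + -9·-2 + -5·1 + 0·1 + -1·1 + -6·3 + -7·2 + -5·1.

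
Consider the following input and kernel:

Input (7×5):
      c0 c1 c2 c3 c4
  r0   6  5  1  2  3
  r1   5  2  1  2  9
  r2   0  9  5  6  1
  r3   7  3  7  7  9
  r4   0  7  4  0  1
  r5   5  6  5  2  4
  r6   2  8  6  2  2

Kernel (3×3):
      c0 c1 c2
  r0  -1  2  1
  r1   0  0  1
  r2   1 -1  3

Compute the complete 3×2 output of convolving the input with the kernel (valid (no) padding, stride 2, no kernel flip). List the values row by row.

Output[0,0]: The receptive field on the input at this output position is [6 5 1 / 5 2 1 / 0 9 5]. Elementwise product with the kernel and sum: 6·-1 + 5·2 + 1·1 + 1·1 + 0·1 + 9·-1 + 5·3.
Output[0,1]: The receptive field on the input at this output position is [1 2 3 / 1 2 9 / 5 6 1]. Elementwise product with the kernel and sum: 1·-1 + 2·2 + 3·1 + 9·1 + 5·1 + 6·-1 + 1·3.

12 17
35 24
35 11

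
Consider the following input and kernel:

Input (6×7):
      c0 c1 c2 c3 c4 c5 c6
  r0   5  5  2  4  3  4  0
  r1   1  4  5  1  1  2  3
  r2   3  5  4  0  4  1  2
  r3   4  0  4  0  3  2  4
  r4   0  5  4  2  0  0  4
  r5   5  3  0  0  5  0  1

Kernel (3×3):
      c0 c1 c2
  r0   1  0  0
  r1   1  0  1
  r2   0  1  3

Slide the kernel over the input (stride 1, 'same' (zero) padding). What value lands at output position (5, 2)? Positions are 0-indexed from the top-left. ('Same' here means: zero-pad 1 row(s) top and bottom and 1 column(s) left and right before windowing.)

8

The receptive field on the zero-padded input at this output position is [5 4 2 / 3 0 0 / 0 0 0]. Elementwise product with the kernel and sum: 5·1 + 3·1 + 0·1 + 0·1 + 0·3.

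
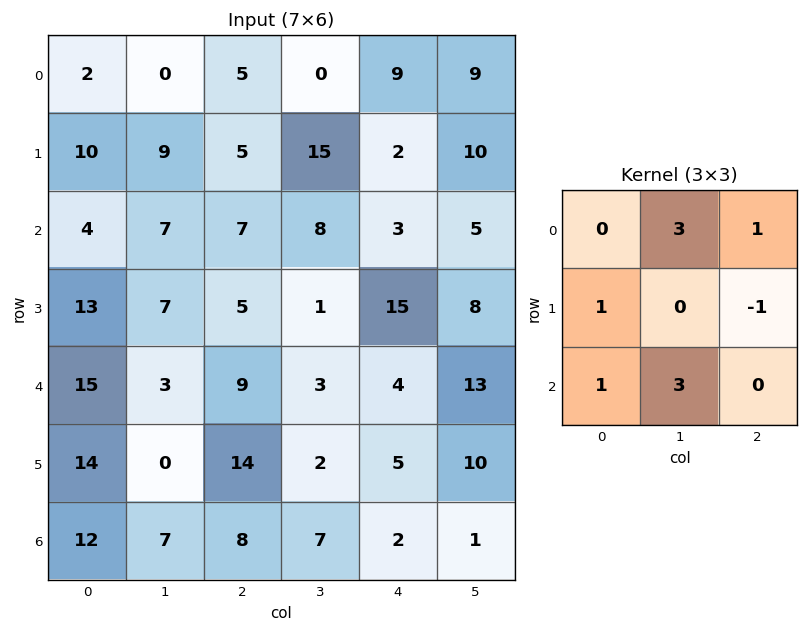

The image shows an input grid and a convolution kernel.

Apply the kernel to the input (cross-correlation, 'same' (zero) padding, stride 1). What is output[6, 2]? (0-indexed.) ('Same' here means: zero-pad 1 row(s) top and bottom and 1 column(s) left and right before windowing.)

The receptive field on the zero-padded input at this output position is [0 14 2 / 7 8 7 / 0 0 0]. Elementwise product with the kernel and sum: 14·3 + 2·1 + 7·1 + 7·-1 + 0·1 + 0·3.

44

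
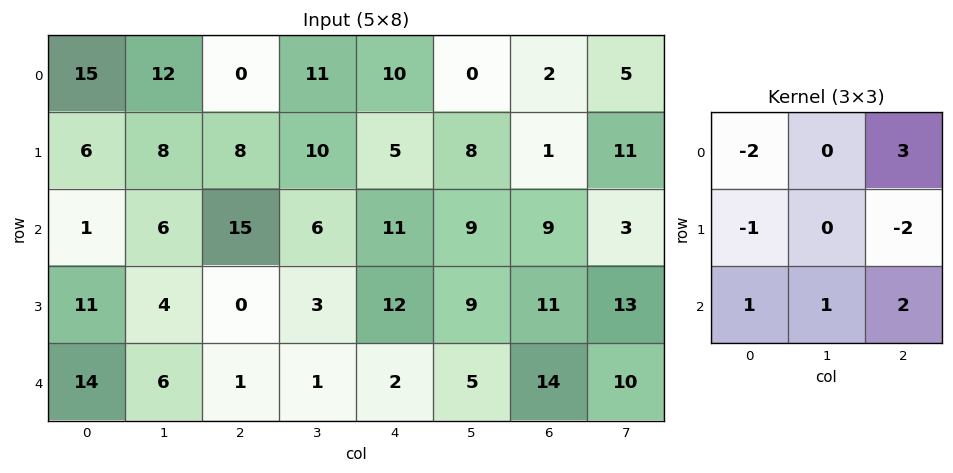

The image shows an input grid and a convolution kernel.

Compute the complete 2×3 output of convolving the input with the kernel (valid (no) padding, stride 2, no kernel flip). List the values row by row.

Output[0,0]: The receptive field on the input at this output position is [15 12 0 / 6 8 8 / 1 6 15]. Elementwise product with the kernel and sum: 15·-2 + 0·3 + 6·-1 + 8·-2 + 1·1 + 6·1 + 15·2.

-15 55 17
54 -15 6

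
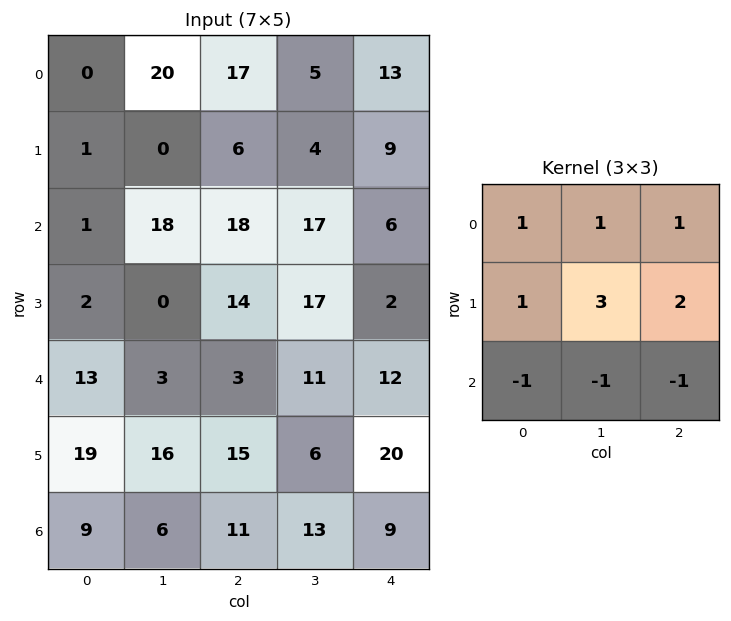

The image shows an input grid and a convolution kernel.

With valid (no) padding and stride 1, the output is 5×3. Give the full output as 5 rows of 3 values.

Output[0,0]: The receptive field on the input at this output position is [0 20 17 / 1 0 6 / 1 18 18]. Elementwise product with the kernel and sum: 0·1 + 20·1 + 17·1 + 1·1 + 0·3 + 6·2 + 1·-1 + 18·-1 + 18·-1.

13 15 30
82 85 67
48 112 84
-6 28 52
90 60 66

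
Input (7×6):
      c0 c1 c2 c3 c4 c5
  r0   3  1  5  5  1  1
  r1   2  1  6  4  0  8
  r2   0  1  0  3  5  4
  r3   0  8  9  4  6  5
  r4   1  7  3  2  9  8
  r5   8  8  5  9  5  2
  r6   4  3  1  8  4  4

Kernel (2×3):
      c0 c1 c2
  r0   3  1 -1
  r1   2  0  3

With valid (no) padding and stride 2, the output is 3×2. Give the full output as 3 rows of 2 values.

Output[0,0]: The receptive field on the input at this output position is [3 1 5 / 2 1 6]. Elementwise product with the kernel and sum: 3·3 + 1·1 + 5·-1 + 2·2 + 6·3.

27 31
28 34
38 27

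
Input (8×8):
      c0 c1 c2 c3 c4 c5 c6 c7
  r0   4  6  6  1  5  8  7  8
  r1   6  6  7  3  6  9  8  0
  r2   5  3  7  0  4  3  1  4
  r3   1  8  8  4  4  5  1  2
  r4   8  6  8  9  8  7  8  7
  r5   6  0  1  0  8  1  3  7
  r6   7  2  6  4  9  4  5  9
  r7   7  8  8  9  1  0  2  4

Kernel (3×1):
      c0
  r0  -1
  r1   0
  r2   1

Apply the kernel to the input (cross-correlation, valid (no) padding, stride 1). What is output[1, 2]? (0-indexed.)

The receptive field on the input at this output position is [7 / 7 / 8]. Elementwise product with the kernel and sum: 7·-1 + 8·1.

1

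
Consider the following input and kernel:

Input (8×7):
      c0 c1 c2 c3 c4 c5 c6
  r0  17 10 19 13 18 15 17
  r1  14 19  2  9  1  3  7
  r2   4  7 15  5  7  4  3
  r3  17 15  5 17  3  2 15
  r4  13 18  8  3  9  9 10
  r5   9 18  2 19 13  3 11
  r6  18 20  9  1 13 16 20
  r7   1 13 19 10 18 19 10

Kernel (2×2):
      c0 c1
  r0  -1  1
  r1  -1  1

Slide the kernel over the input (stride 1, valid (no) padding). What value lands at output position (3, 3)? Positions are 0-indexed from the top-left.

The receptive field on the input at this output position is [17 3 / 3 9]. Elementwise product with the kernel and sum: 17·-1 + 3·1 + 3·-1 + 9·1.

-8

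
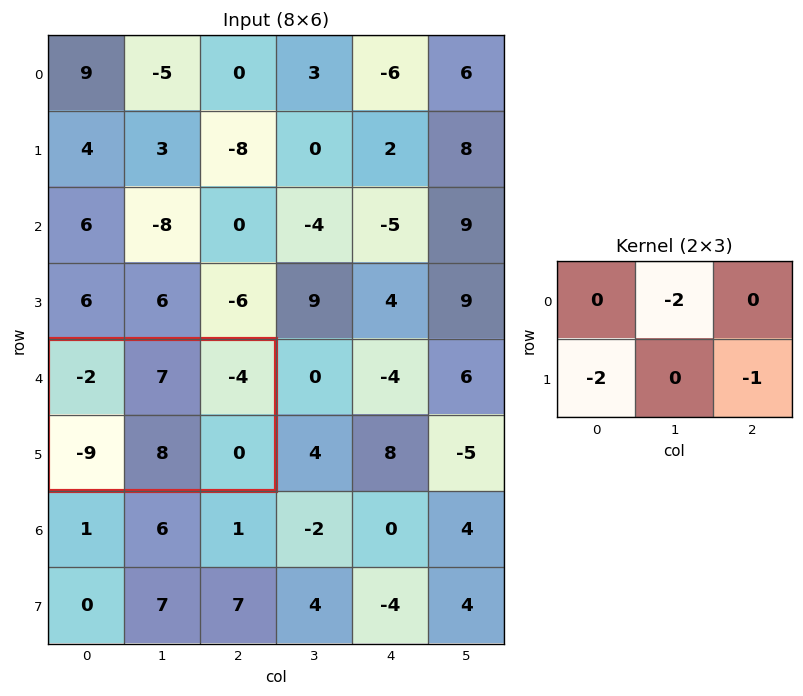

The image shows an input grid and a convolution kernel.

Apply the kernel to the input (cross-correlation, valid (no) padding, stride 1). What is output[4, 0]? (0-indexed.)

The receptive field on the input at this output position is [-2 7 -4 / -9 8 0]. Elementwise product with the kernel and sum: 7·-2 + -9·-2 + 0·-1.

4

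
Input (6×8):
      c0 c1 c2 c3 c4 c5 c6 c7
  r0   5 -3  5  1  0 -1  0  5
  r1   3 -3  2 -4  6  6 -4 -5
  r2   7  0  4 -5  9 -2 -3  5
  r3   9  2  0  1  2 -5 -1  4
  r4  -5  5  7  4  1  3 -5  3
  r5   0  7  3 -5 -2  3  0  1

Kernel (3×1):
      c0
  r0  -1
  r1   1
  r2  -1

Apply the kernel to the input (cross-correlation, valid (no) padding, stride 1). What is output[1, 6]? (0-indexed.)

The receptive field on the input at this output position is [-4 / -3 / -1]. Elementwise product with the kernel and sum: -4·-1 + -3·1 + -1·-1.

2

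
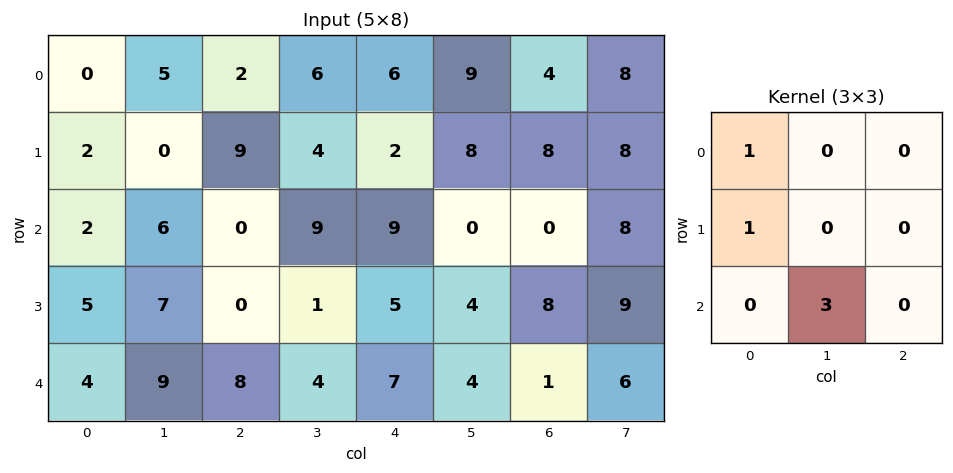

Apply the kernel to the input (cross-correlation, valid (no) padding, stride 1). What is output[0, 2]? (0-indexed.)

38

The receptive field on the input at this output position is [2 6 6 / 9 4 2 / 0 9 9]. Elementwise product with the kernel and sum: 2·1 + 9·1 + 9·3.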